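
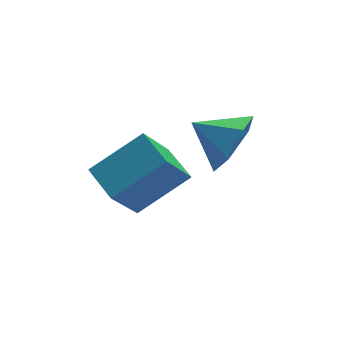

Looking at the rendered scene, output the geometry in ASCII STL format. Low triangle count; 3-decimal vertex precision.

solid 
facet normal -0.531 -0.297 0.793
outer loop
vertex -0.491 -2.472 -0.887
vertex -0.673 -1.307 -0.572
vertex -2.042 -2.437 -1.912
endloop
endfacet
facet normal 0.149 -0.954 -0.258
outer loop
vertex -1.107 -1.913 -3.308
vertex -0.491 -2.472 -0.887
vertex -2.042 -2.437 -1.912
endloop
endfacet
facet normal -0.531 -0.298 0.793
outer loop
vertex -2.042 -2.437 -1.912
vertex -0.673 -1.307 -0.572
vertex -2.224 -1.273 -1.597
endloop
endfacet
facet normal -0.834 0.019 -0.551
outer loop
vertex -2.224 -1.273 -1.597
vertex -1.107 -1.913 -3.308
vertex -2.042 -2.437 -1.912
endloop
endfacet
facet normal 0.834 -0.019 0.551
outer loop
vertex -0.491 -2.472 -0.887
vertex 0.262 -0.783 -1.968
vertex -0.673 -1.307 -0.572
endloop
endfacet
facet normal 0.150 -0.954 -0.258
outer loop
vertex 0.444 -1.947 -2.283
vertex -0.491 -2.472 -0.887
vertex -1.107 -1.913 -3.308
endloop
endfacet
facet normal 0.834 -0.019 0.551
outer loop
vertex 0.444 -1.947 -2.283
vertex 0.262 -0.783 -1.968
vertex -0.491 -2.472 -0.887
endloop
endfacet
facet normal -0.150 0.954 0.258
outer loop
vertex -0.673 -1.307 -0.572
vertex 0.262 -0.783 -1.968
vertex -2.224 -1.273 -1.597
endloop
endfacet
facet normal -0.834 0.019 -0.551
outer loop
vertex -1.289 -0.748 -2.993
vertex -1.107 -1.913 -3.308
vertex -2.224 -1.273 -1.597
endloop
endfacet
facet normal -0.149 0.954 0.259
outer loop
vertex -2.224 -1.273 -1.597
vertex 0.262 -0.783 -1.968
vertex -1.289 -0.748 -2.993
endloop
endfacet
facet normal 0.531 0.297 -0.793
outer loop
vertex -1.289 -0.748 -2.993
vertex 0.444 -1.947 -2.283
vertex -1.107 -1.913 -3.308
endloop
endfacet
facet normal 0.531 0.298 -0.793
outer loop
vertex 0.262 -0.783 -1.968
vertex 0.444 -1.947 -2.283
vertex -1.289 -0.748 -2.993
endloop
endfacet
facet normal 0.690 -0.548 -0.473
outer loop
vertex 2.219 -1.967 -0.289
vertex 1.502 -2.299 -0.95
vertex 2.038 -1.444 -1.158
endloop
endfacet
facet normal 0.192 0.858 0.476
outer loop
vertex 2.219 -1.967 -0.289
vertex 2.038 -1.444 -1.158
vertex 0.598 -1.581 -0.33
endloop
endfacet
facet normal 0.690 -0.548 -0.473
outer loop
vertex 2.038 -1.444 -1.158
vertex 1.502 -2.299 -0.95
vertex 1.321 -1.776 -1.819
endloop
endfacet
facet normal -0.224 0.946 -0.233
outer loop
vertex 2.038 -1.444 -1.158
vertex 1.321 -1.776 -1.819
vertex 0.598 -1.581 -0.33
endloop
endfacet
facet normal 0.690 -0.547 -0.473
outer loop
vertex 1.321 -1.776 -1.819
vertex 1.502 -2.299 -0.95
vertex 0.786 -2.631 -1.611
endloop
endfacet
facet normal -0.805 0.396 -0.443
outer loop
vertex 1.321 -1.776 -1.819
vertex 0.786 -2.631 -1.611
vertex 0.598 -1.581 -0.33
endloop
endfacet
facet normal 0.690 -0.548 -0.472
outer loop
vertex 0.786 -2.631 -1.611
vertex 1.502 -2.299 -0.95
vertex 0.966 -3.153 -0.742
endloop
endfacet
facet normal -0.969 -0.241 0.056
outer loop
vertex 0.786 -2.631 -1.611
vertex 0.966 -3.153 -0.742
vertex 0.598 -1.581 -0.33
endloop
endfacet
facet normal 0.690 -0.548 -0.473
outer loop
vertex 0.966 -3.153 -0.742
vertex 1.502 -2.299 -0.95
vertex 1.683 -2.821 -0.081
endloop
endfacet
facet normal -0.553 -0.330 0.765
outer loop
vertex 0.966 -3.153 -0.742
vertex 1.683 -2.821 -0.081
vertex 0.598 -1.581 -0.33
endloop
endfacet
facet normal 0.690 -0.548 -0.473
outer loop
vertex 1.683 -2.821 -0.081
vertex 1.502 -2.299 -0.95
vertex 2.219 -1.967 -0.289
endloop
endfacet
facet normal 0.028 0.220 0.975
outer loop
vertex 1.683 -2.821 -0.081
vertex 2.219 -1.967 -0.289
vertex 0.598 -1.581 -0.33
endloop
endfacet

endsolid


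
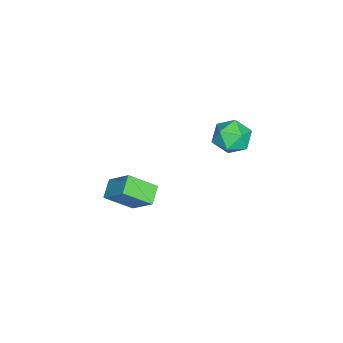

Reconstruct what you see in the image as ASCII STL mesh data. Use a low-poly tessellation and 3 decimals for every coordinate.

solid 
facet normal 0.225 0.078 0.971
outer loop
vertex 2.876 2.476 4.699
vertex 1.851 1.879 4.984
vertex 2.885 1.26 4.794
endloop
endfacet
facet normal 0.817 0.051 0.574
outer loop
vertex 2.876 2.476 4.699
vertex 2.885 1.26 4.794
vertex 3.489 1.805 3.885
endloop
endfacet
facet normal 0.797 0.593 0.111
outer loop
vertex 2.876 2.476 4.699
vertex 3.489 1.805 3.885
vertex 2.829 2.761 3.514
endloop
endfacet
facet normal 0.193 0.956 0.222
outer loop
vertex 2.876 2.476 4.699
vertex 2.829 2.761 3.514
vertex 1.817 2.807 4.193
endloop
endfacet
facet normal -0.161 0.637 0.754
outer loop
vertex 2.876 2.476 4.699
vertex 1.817 2.807 4.193
vertex 1.851 1.879 4.984
endloop
endfacet
facet normal 0.805 -0.557 0.201
outer loop
vertex 3.489 1.805 3.885
vertex 2.885 1.26 4.794
vertex 2.843 0.793 3.667
endloop
endfacet
facet normal -0.153 -0.515 0.844
outer loop
vertex 2.885 1.26 4.794
vertex 1.851 1.879 4.984
vertex 1.831 0.839 4.346
endloop
endfacet
facet normal -0.778 0.391 0.492
outer loop
vertex 1.851 1.879 4.984
vertex 1.817 2.807 4.193
vertex 1.171 1.795 3.975
endloop
endfacet
facet normal -0.206 0.907 -0.368
outer loop
vertex 1.817 2.807 4.193
vertex 2.829 2.761 3.514
vertex 1.775 2.34 3.066
endloop
endfacet
facet normal 0.773 0.321 -0.548
outer loop
vertex 2.829 2.761 3.514
vertex 3.489 1.805 3.885
vertex 2.809 1.721 2.876
endloop
endfacet
facet normal -0.193 -0.956 -0.222
outer loop
vertex 1.784 1.124 3.161
vertex 2.843 0.793 3.667
vertex 1.831 0.839 4.346
endloop
endfacet
facet normal -0.797 -0.593 -0.111
outer loop
vertex 1.784 1.124 3.161
vertex 1.831 0.839 4.346
vertex 1.171 1.795 3.975
endloop
endfacet
facet normal -0.817 -0.051 -0.574
outer loop
vertex 1.784 1.124 3.161
vertex 1.171 1.795 3.975
vertex 1.775 2.34 3.066
endloop
endfacet
facet normal -0.225 -0.078 -0.971
outer loop
vertex 1.784 1.124 3.161
vertex 1.775 2.34 3.066
vertex 2.809 1.721 2.876
endloop
endfacet
facet normal 0.161 -0.637 -0.754
outer loop
vertex 1.784 1.124 3.161
vertex 2.809 1.721 2.876
vertex 2.843 0.793 3.667
endloop
endfacet
facet normal 0.206 -0.907 0.368
outer loop
vertex 1.831 0.839 4.346
vertex 2.843 0.793 3.667
vertex 2.885 1.26 4.794
endloop
endfacet
facet normal -0.773 -0.321 0.548
outer loop
vertex 1.171 1.795 3.975
vertex 1.831 0.839 4.346
vertex 1.851 1.879 4.984
endloop
endfacet
facet normal -0.805 0.557 -0.201
outer loop
vertex 1.775 2.34 3.066
vertex 1.171 1.795 3.975
vertex 1.817 2.807 4.193
endloop
endfacet
facet normal 0.153 0.515 -0.844
outer loop
vertex 2.809 1.721 2.876
vertex 1.775 2.34 3.066
vertex 2.829 2.761 3.514
endloop
endfacet
facet normal 0.778 -0.391 -0.492
outer loop
vertex 2.843 0.793 3.667
vertex 2.809 1.721 2.876
vertex 3.489 1.805 3.885
endloop
endfacet
facet normal -0.909 0.012 0.417
outer loop
vertex 2.327 -4.103 -1.161
vertex 1.805 -2.525 -2.344
vertex 1.623 -5.459 -2.658
endloop
endfacet
facet normal 0.256 -0.773 0.580
outer loop
vertex 2.795 -5.475 -3.196
vertex 2.327 -4.103 -1.161
vertex 1.623 -5.459 -2.658
endloop
endfacet
facet normal -0.909 0.012 0.417
outer loop
vertex 1.623 -5.459 -2.658
vertex 1.805 -2.525 -2.344
vertex 1.1 -3.882 -3.842
endloop
endfacet
facet normal -0.330 -0.634 -0.699
outer loop
vertex 1.1 -3.882 -3.842
vertex 2.795 -5.475 -3.196
vertex 1.623 -5.459 -2.658
endloop
endfacet
facet normal 0.330 0.634 0.700
outer loop
vertex 2.327 -4.103 -1.161
vertex 2.977 -2.541 -2.882
vertex 1.805 -2.525 -2.344
endloop
endfacet
facet normal 0.256 -0.773 0.580
outer loop
vertex 3.5 -4.118 -1.698
vertex 2.327 -4.103 -1.161
vertex 2.795 -5.475 -3.196
endloop
endfacet
facet normal 0.328 0.634 0.700
outer loop
vertex 3.5 -4.118 -1.698
vertex 2.977 -2.541 -2.882
vertex 2.327 -4.103 -1.161
endloop
endfacet
facet normal -0.256 0.773 -0.580
outer loop
vertex 1.805 -2.525 -2.344
vertex 2.977 -2.541 -2.882
vertex 1.1 -3.882 -3.842
endloop
endfacet
facet normal -0.329 -0.634 -0.700
outer loop
vertex 2.273 -3.897 -4.379
vertex 2.795 -5.475 -3.196
vertex 1.1 -3.882 -3.842
endloop
endfacet
facet normal -0.256 0.773 -0.580
outer loop
vertex 1.1 -3.882 -3.842
vertex 2.977 -2.541 -2.882
vertex 2.273 -3.897 -4.379
endloop
endfacet
facet normal 0.909 -0.012 -0.417
outer loop
vertex 2.273 -3.897 -4.379
vertex 3.5 -4.118 -1.698
vertex 2.795 -5.475 -3.196
endloop
endfacet
facet normal 0.909 -0.012 -0.417
outer loop
vertex 2.977 -2.541 -2.882
vertex 3.5 -4.118 -1.698
vertex 2.273 -3.897 -4.379
endloop
endfacet

endsolid


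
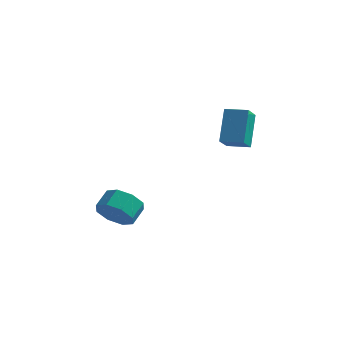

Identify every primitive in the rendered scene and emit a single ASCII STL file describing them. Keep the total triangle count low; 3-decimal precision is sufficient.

solid 
facet normal -0.059 -0.847 -0.529
outer loop
vertex -2.955 1.192 -2.915
vertex -3.815 0.881 -2.322
vertex -3.678 1.447 -3.243
endloop
endfacet
facet normal 0.495 0.436 -0.752
outer loop
vertex -2.955 1.192 -2.915
vertex -3.678 1.447 -3.243
vertex -2.885 2.19 -2.29
endloop
endfacet
facet normal 0.496 0.435 -0.752
outer loop
vertex -2.885 2.19 -2.29
vertex -3.678 1.447 -3.243
vertex -3.608 2.446 -2.619
endloop
endfacet
facet normal 0.059 0.846 0.530
outer loop
vertex -2.885 2.19 -2.29
vertex -3.608 2.446 -2.619
vertex -3.745 1.879 -1.698
endloop
endfacet
facet normal -0.059 -0.847 -0.529
outer loop
vertex -3.678 1.447 -3.243
vertex -3.815 0.881 -2.322
vertex -4.481 1.371 -3.032
endloop
endfacet
facet normal -0.262 0.524 -0.810
outer loop
vertex -3.678 1.447 -3.243
vertex -4.481 1.371 -3.032
vertex -3.608 2.446 -2.619
endloop
endfacet
facet normal -0.263 0.525 -0.810
outer loop
vertex -3.608 2.446 -2.619
vertex -4.481 1.371 -3.032
vertex -4.412 2.37 -2.407
endloop
endfacet
facet normal 0.060 0.846 0.530
outer loop
vertex -3.608 2.446 -2.619
vertex -4.412 2.37 -2.407
vertex -3.745 1.879 -1.698
endloop
endfacet
facet normal -0.058 -0.846 -0.530
outer loop
vertex -4.481 1.371 -3.032
vertex -3.815 0.881 -2.322
vertex -4.894 1.007 -2.405
endloop
endfacet
facet normal -0.867 0.306 -0.393
outer loop
vertex -4.481 1.371 -3.032
vertex -4.894 1.007 -2.405
vertex -4.412 2.37 -2.407
endloop
endfacet
facet normal -0.867 0.306 -0.393
outer loop
vertex -4.412 2.37 -2.407
vertex -4.894 1.007 -2.405
vertex -4.825 2.006 -1.78
endloop
endfacet
facet normal 0.059 0.846 0.530
outer loop
vertex -4.412 2.37 -2.407
vertex -4.825 2.006 -1.78
vertex -3.745 1.879 -1.698
endloop
endfacet
facet normal -0.058 -0.847 -0.529
outer loop
vertex -4.894 1.007 -2.405
vertex -3.815 0.881 -2.322
vertex -4.675 0.57 -1.73
endloop
endfacet
facet normal -0.963 -0.092 0.253
outer loop
vertex -4.894 1.007 -2.405
vertex -4.675 0.57 -1.73
vertex -4.825 2.006 -1.78
endloop
endfacet
facet normal -0.963 -0.092 0.254
outer loop
vertex -4.825 2.006 -1.78
vertex -4.675 0.57 -1.73
vertex -4.605 1.568 -1.105
endloop
endfacet
facet normal 0.059 0.846 0.530
outer loop
vertex -4.825 2.006 -1.78
vertex -4.605 1.568 -1.105
vertex -3.745 1.879 -1.698
endloop
endfacet
facet normal -0.059 -0.846 -0.530
outer loop
vertex -4.675 0.57 -1.73
vertex -3.815 0.881 -2.322
vertex -3.952 0.314 -1.401
endloop
endfacet
facet normal -0.496 -0.436 0.751
outer loop
vertex -4.675 0.57 -1.73
vertex -3.952 0.314 -1.401
vertex -4.605 1.568 -1.105
endloop
endfacet
facet normal -0.495 -0.435 0.752
outer loop
vertex -4.605 1.568 -1.105
vertex -3.952 0.314 -1.401
vertex -3.882 1.313 -0.777
endloop
endfacet
facet normal 0.059 0.847 0.529
outer loop
vertex -4.605 1.568 -1.105
vertex -3.882 1.313 -0.777
vertex -3.745 1.879 -1.698
endloop
endfacet
facet normal -0.060 -0.846 -0.530
outer loop
vertex -3.952 0.314 -1.401
vertex -3.815 0.881 -2.322
vertex -3.148 0.39 -1.613
endloop
endfacet
facet normal 0.263 -0.524 0.810
outer loop
vertex -3.952 0.314 -1.401
vertex -3.148 0.39 -1.613
vertex -3.882 1.313 -0.777
endloop
endfacet
facet normal 0.262 -0.525 0.810
outer loop
vertex -3.882 1.313 -0.777
vertex -3.148 0.39 -1.613
vertex -3.079 1.389 -0.988
endloop
endfacet
facet normal 0.059 0.847 0.529
outer loop
vertex -3.882 1.313 -0.777
vertex -3.079 1.389 -0.988
vertex -3.745 1.879 -1.698
endloop
endfacet
facet normal -0.059 -0.846 -0.530
outer loop
vertex -3.148 0.39 -1.613
vertex -3.815 0.881 -2.322
vertex -2.735 0.754 -2.24
endloop
endfacet
facet normal 0.867 -0.306 0.393
outer loop
vertex -3.148 0.39 -1.613
vertex -2.735 0.754 -2.24
vertex -3.079 1.389 -0.988
endloop
endfacet
facet normal 0.867 -0.306 0.393
outer loop
vertex -3.079 1.389 -0.988
vertex -2.735 0.754 -2.24
vertex -2.666 1.753 -1.615
endloop
endfacet
facet normal 0.058 0.846 0.530
outer loop
vertex -3.079 1.389 -0.988
vertex -2.666 1.753 -1.615
vertex -3.745 1.879 -1.698
endloop
endfacet
facet normal -0.059 -0.846 -0.530
outer loop
vertex -2.735 0.754 -2.24
vertex -3.815 0.881 -2.322
vertex -2.955 1.192 -2.915
endloop
endfacet
facet normal 0.963 0.092 -0.254
outer loop
vertex -2.735 0.754 -2.24
vertex -2.955 1.192 -2.915
vertex -2.666 1.753 -1.615
endloop
endfacet
facet normal 0.963 0.091 -0.253
outer loop
vertex -2.666 1.753 -1.615
vertex -2.955 1.192 -2.915
vertex -2.885 2.19 -2.29
endloop
endfacet
facet normal 0.058 0.847 0.529
outer loop
vertex -2.666 1.753 -1.615
vertex -2.885 2.19 -2.29
vertex -3.745 1.879 -1.698
endloop
endfacet
facet normal -0.985 -0.165 -0.058
outer loop
vertex 0.902 3.399 4.878
vertex 0.758 4.529 4.099
vertex 1.19 2.272 3.19
endloop
endfacet
facet normal 0.103 -0.819 0.564
outer loop
vertex 2.382 2.471 3.261
vertex 0.902 3.399 4.878
vertex 1.19 2.272 3.19
endloop
endfacet
facet normal -0.985 -0.165 -0.058
outer loop
vertex 1.19 2.272 3.19
vertex 0.758 4.529 4.099
vertex 1.047 3.402 2.411
endloop
endfacet
facet normal 0.141 -0.550 -0.823
outer loop
vertex 1.047 3.402 2.411
vertex 2.382 2.471 3.261
vertex 1.19 2.272 3.19
endloop
endfacet
facet normal -0.141 0.550 0.823
outer loop
vertex 0.902 3.399 4.878
vertex 1.95 4.728 4.17
vertex 0.758 4.529 4.099
endloop
endfacet
facet normal 0.103 -0.819 0.564
outer loop
vertex 2.093 3.598 4.949
vertex 0.902 3.399 4.878
vertex 2.382 2.471 3.261
endloop
endfacet
facet normal -0.141 0.550 0.823
outer loop
vertex 2.093 3.598 4.949
vertex 1.95 4.728 4.17
vertex 0.902 3.399 4.878
endloop
endfacet
facet normal -0.103 0.819 -0.564
outer loop
vertex 0.758 4.529 4.099
vertex 1.95 4.728 4.17
vertex 1.047 3.402 2.411
endloop
endfacet
facet normal 0.141 -0.550 -0.823
outer loop
vertex 2.238 3.601 2.482
vertex 2.382 2.471 3.261
vertex 1.047 3.402 2.411
endloop
endfacet
facet normal -0.103 0.819 -0.564
outer loop
vertex 1.047 3.402 2.411
vertex 1.95 4.728 4.17
vertex 2.238 3.601 2.482
endloop
endfacet
facet normal 0.985 0.165 0.058
outer loop
vertex 2.238 3.601 2.482
vertex 2.093 3.598 4.949
vertex 2.382 2.471 3.261
endloop
endfacet
facet normal 0.985 0.165 0.058
outer loop
vertex 1.95 4.728 4.17
vertex 2.093 3.598 4.949
vertex 2.238 3.601 2.482
endloop
endfacet

endsolid


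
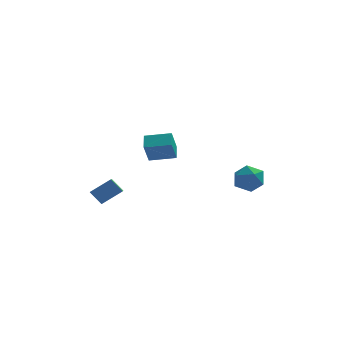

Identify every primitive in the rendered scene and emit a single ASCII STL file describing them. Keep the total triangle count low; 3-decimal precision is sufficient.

solid 
facet normal -0.981 0.103 -0.163
outer loop
vertex -1.284 3.214 0.16
vertex -1.267 4.127 0.638
vertex -1.015 3.847 -1.059
endloop
endfacet
facet normal -0.017 -0.886 -0.464
outer loop
vertex 0.447 3.693 -0.818
vertex -1.284 3.214 0.16
vertex -1.015 3.847 -1.059
endloop
endfacet
facet normal -0.981 0.103 -0.163
outer loop
vertex -1.015 3.847 -1.059
vertex -1.267 4.127 0.638
vertex -0.998 4.76 -0.582
endloop
endfacet
facet normal 0.191 0.452 -0.871
outer loop
vertex -0.998 4.76 -0.582
vertex 0.447 3.693 -0.818
vertex -1.015 3.847 -1.059
endloop
endfacet
facet normal -0.191 -0.452 0.871
outer loop
vertex -1.284 3.214 0.16
vertex 0.195 3.973 0.879
vertex -1.267 4.127 0.638
endloop
endfacet
facet normal -0.017 -0.886 -0.463
outer loop
vertex 0.178 3.06 0.402
vertex -1.284 3.214 0.16
vertex 0.447 3.693 -0.818
endloop
endfacet
facet normal -0.192 -0.452 0.871
outer loop
vertex 0.178 3.06 0.402
vertex 0.195 3.973 0.879
vertex -1.284 3.214 0.16
endloop
endfacet
facet normal 0.017 0.886 0.463
outer loop
vertex -1.267 4.127 0.638
vertex 0.195 3.973 0.879
vertex -0.998 4.76 -0.582
endloop
endfacet
facet normal 0.192 0.452 -0.871
outer loop
vertex 0.464 4.606 -0.34
vertex 0.447 3.693 -0.818
vertex -0.998 4.76 -0.582
endloop
endfacet
facet normal 0.017 0.886 0.464
outer loop
vertex -0.998 4.76 -0.582
vertex 0.195 3.973 0.879
vertex 0.464 4.606 -0.34
endloop
endfacet
facet normal 0.981 -0.103 0.163
outer loop
vertex 0.464 4.606 -0.34
vertex 0.178 3.06 0.402
vertex 0.447 3.693 -0.818
endloop
endfacet
facet normal 0.981 -0.103 0.163
outer loop
vertex 0.195 3.973 0.879
vertex 0.178 3.06 0.402
vertex 0.464 4.606 -0.34
endloop
endfacet
facet normal 0.374 0.533 0.759
outer loop
vertex 4.091 -1.425 0.356
vertex 3.822 -2.064 0.937
vertex 4.644 -2.109 0.564
endloop
endfacet
facet normal 0.743 0.650 0.160
outer loop
vertex 4.091 -1.425 0.356
vertex 4.644 -2.109 0.564
vertex 4.579 -1.824 -0.292
endloop
endfacet
facet normal 0.291 0.897 -0.333
outer loop
vertex 4.091 -1.425 0.356
vertex 4.579 -1.824 -0.292
vertex 3.716 -1.602 -0.448
endloop
endfacet
facet normal -0.358 0.933 -0.039
outer loop
vertex 4.091 -1.425 0.356
vertex 3.716 -1.602 -0.448
vertex 3.248 -1.75 0.312
endloop
endfacet
facet normal -0.306 0.708 0.637
outer loop
vertex 4.091 -1.425 0.356
vertex 3.248 -1.75 0.312
vertex 3.822 -2.064 0.937
endloop
endfacet
facet normal 0.997 0.023 -0.068
outer loop
vertex 4.579 -1.824 -0.292
vertex 4.644 -2.109 0.564
vertex 4.612 -2.71 -0.112
endloop
endfacet
facet normal 0.400 -0.166 0.901
outer loop
vertex 4.644 -2.109 0.564
vertex 3.822 -2.064 0.937
vertex 4.144 -2.858 0.648
endloop
endfacet
facet normal -0.702 0.117 0.703
outer loop
vertex 3.822 -2.064 0.937
vertex 3.248 -1.75 0.312
vertex 3.281 -2.636 0.492
endloop
endfacet
facet normal -0.785 0.481 -0.390
outer loop
vertex 3.248 -1.75 0.312
vertex 3.716 -1.602 -0.448
vertex 3.216 -2.351 -0.364
endloop
endfacet
facet normal 0.265 0.423 -0.866
outer loop
vertex 3.716 -1.602 -0.448
vertex 4.579 -1.824 -0.292
vertex 4.038 -2.396 -0.737
endloop
endfacet
facet normal 0.358 -0.933 0.039
outer loop
vertex 3.769 -3.035 -0.156
vertex 4.612 -2.71 -0.112
vertex 4.144 -2.858 0.648
endloop
endfacet
facet normal -0.291 -0.897 0.333
outer loop
vertex 3.769 -3.035 -0.156
vertex 4.144 -2.858 0.648
vertex 3.281 -2.636 0.492
endloop
endfacet
facet normal -0.743 -0.650 -0.160
outer loop
vertex 3.769 -3.035 -0.156
vertex 3.281 -2.636 0.492
vertex 3.216 -2.351 -0.364
endloop
endfacet
facet normal -0.374 -0.533 -0.759
outer loop
vertex 3.769 -3.035 -0.156
vertex 3.216 -2.351 -0.364
vertex 4.038 -2.396 -0.737
endloop
endfacet
facet normal 0.306 -0.708 -0.637
outer loop
vertex 3.769 -3.035 -0.156
vertex 4.038 -2.396 -0.737
vertex 4.612 -2.71 -0.112
endloop
endfacet
facet normal 0.785 -0.481 0.390
outer loop
vertex 4.144 -2.858 0.648
vertex 4.612 -2.71 -0.112
vertex 4.644 -2.109 0.564
endloop
endfacet
facet normal -0.265 -0.423 0.866
outer loop
vertex 3.281 -2.636 0.492
vertex 4.144 -2.858 0.648
vertex 3.822 -2.064 0.937
endloop
endfacet
facet normal -0.997 -0.023 0.068
outer loop
vertex 3.216 -2.351 -0.364
vertex 3.281 -2.636 0.492
vertex 3.248 -1.75 0.312
endloop
endfacet
facet normal -0.400 0.166 -0.901
outer loop
vertex 4.038 -2.396 -0.737
vertex 3.216 -2.351 -0.364
vertex 3.716 -1.602 -0.448
endloop
endfacet
facet normal 0.702 -0.117 -0.703
outer loop
vertex 4.612 -2.71 -0.112
vertex 4.038 -2.396 -0.737
vertex 4.579 -1.824 -0.292
endloop
endfacet
facet normal -0.792 -0.203 -0.577
outer loop
vertex -3.91 -3.515 -0.233
vertex -3.885 -2.565 -0.601
vertex -3.336 -3.797 -0.922
endloop
endfacet
facet normal -0.024 -0.932 0.362
outer loop
vertex -2.315 -3.535 -0.179
vertex -3.91 -3.515 -0.233
vertex -3.336 -3.797 -0.922
endloop
endfacet
facet normal -0.792 -0.203 -0.576
outer loop
vertex -3.336 -3.797 -0.922
vertex -3.885 -2.565 -0.601
vertex -3.312 -2.847 -1.29
endloop
endfacet
facet normal 0.610 -0.299 -0.733
outer loop
vertex -3.312 -2.847 -1.29
vertex -2.315 -3.535 -0.179
vertex -3.336 -3.797 -0.922
endloop
endfacet
facet normal -0.610 0.300 0.733
outer loop
vertex -3.91 -3.515 -0.233
vertex -2.864 -2.303 0.142
vertex -3.885 -2.565 -0.601
endloop
endfacet
facet normal -0.024 -0.932 0.362
outer loop
vertex -2.888 -3.253 0.51
vertex -3.91 -3.515 -0.233
vertex -2.315 -3.535 -0.179
endloop
endfacet
facet normal -0.610 0.300 0.734
outer loop
vertex -2.888 -3.253 0.51
vertex -2.864 -2.303 0.142
vertex -3.91 -3.515 -0.233
endloop
endfacet
facet normal 0.024 0.932 -0.362
outer loop
vertex -3.885 -2.565 -0.601
vertex -2.864 -2.303 0.142
vertex -3.312 -2.847 -1.29
endloop
endfacet
facet normal 0.610 -0.300 -0.733
outer loop
vertex -2.29 -2.585 -0.547
vertex -2.315 -3.535 -0.179
vertex -3.312 -2.847 -1.29
endloop
endfacet
facet normal 0.024 0.932 -0.362
outer loop
vertex -3.312 -2.847 -1.29
vertex -2.864 -2.303 0.142
vertex -2.29 -2.585 -0.547
endloop
endfacet
facet normal 0.792 0.202 0.576
outer loop
vertex -2.29 -2.585 -0.547
vertex -2.888 -3.253 0.51
vertex -2.315 -3.535 -0.179
endloop
endfacet
facet normal 0.792 0.203 0.576
outer loop
vertex -2.864 -2.303 0.142
vertex -2.888 -3.253 0.51
vertex -2.29 -2.585 -0.547
endloop
endfacet

endsolid


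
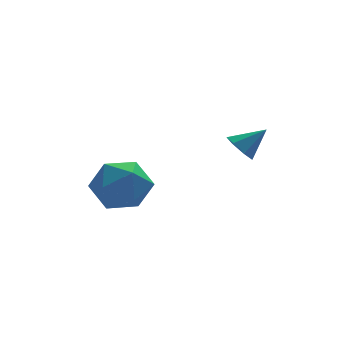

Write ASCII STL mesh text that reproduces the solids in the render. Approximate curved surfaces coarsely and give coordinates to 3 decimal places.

solid 
facet normal -0.760 0.014 -0.650
outer loop
vertex 2.508 -1.728 0.417
vertex 2.1 -1.782 0.893
vertex 2.332 -1.258 0.633
endloop
endfacet
facet normal 0.841 0.452 -0.297
outer loop
vertex 2.508 -1.728 0.417
vertex 2.332 -1.258 0.633
vertex 2.98 -1.798 1.647
endloop
endfacet
facet normal -0.758 0.012 -0.652
outer loop
vertex 2.332 -1.258 0.633
vertex 2.1 -1.782 0.893
vertex 1.98 -1.183 1.044
endloop
endfacet
facet normal 0.423 0.884 0.201
outer loop
vertex 2.332 -1.258 0.633
vertex 1.98 -1.183 1.044
vertex 2.98 -1.798 1.647
endloop
endfacet
facet normal -0.759 0.012 -0.651
outer loop
vertex 1.98 -1.183 1.044
vertex 2.1 -1.782 0.893
vertex 1.718 -1.559 1.342
endloop
endfacet
facet normal -0.062 0.646 0.761
outer loop
vertex 1.98 -1.183 1.044
vertex 1.718 -1.559 1.342
vertex 2.98 -1.798 1.647
endloop
endfacet
facet normal -0.758 0.013 -0.652
outer loop
vertex 1.718 -1.559 1.342
vertex 2.1 -1.782 0.893
vertex 1.744 -2.104 1.301
endloop
endfacet
facet normal -0.249 -0.084 0.965
outer loop
vertex 1.718 -1.559 1.342
vertex 1.744 -2.104 1.301
vertex 2.98 -1.798 1.647
endloop
endfacet
facet normal -0.759 0.014 -0.651
outer loop
vertex 1.744 -2.104 1.301
vertex 2.1 -1.782 0.893
vertex 2.037 -2.406 0.953
endloop
endfacet
facet normal 0.003 -0.754 0.657
outer loop
vertex 1.744 -2.104 1.301
vertex 2.037 -2.406 0.953
vertex 2.98 -1.798 1.647
endloop
endfacet
facet normal -0.760 0.014 -0.650
outer loop
vertex 2.037 -2.406 0.953
vertex 2.1 -1.782 0.893
vertex 2.377 -2.239 0.559
endloop
endfacet
facet normal 0.504 -0.861 0.070
outer loop
vertex 2.037 -2.406 0.953
vertex 2.377 -2.239 0.559
vertex 2.98 -1.798 1.647
endloop
endfacet
facet normal -0.760 0.014 -0.650
outer loop
vertex 2.377 -2.239 0.559
vertex 2.1 -1.782 0.893
vertex 2.508 -1.728 0.417
endloop
endfacet
facet normal 0.877 -0.324 -0.355
outer loop
vertex 2.377 -2.239 0.559
vertex 2.508 -1.728 0.417
vertex 2.98 -1.798 1.647
endloop
endfacet
facet normal -0.657 0.631 0.413
outer loop
vertex -2.468 0.164 -1.168
vertex -1.949 0.04 -0.154
vertex -1.61 0.865 -0.874
endloop
endfacet
facet normal -0.550 0.789 -0.274
outer loop
vertex -2.468 0.164 -1.168
vertex -1.61 0.865 -0.874
vertex -1.672 0.451 -1.941
endloop
endfacet
facet normal -0.719 0.213 -0.662
outer loop
vertex -2.468 0.164 -1.168
vertex -1.672 0.451 -1.941
vertex -2.048 -0.63 -1.88
endloop
endfacet
facet normal -0.930 -0.300 -0.214
outer loop
vertex -2.468 0.164 -1.168
vertex -2.048 -0.63 -1.88
vertex -2.22 -0.884 -0.776
endloop
endfacet
facet normal -0.891 -0.042 0.451
outer loop
vertex -2.468 0.164 -1.168
vertex -2.22 -0.884 -0.776
vertex -1.949 0.04 -0.154
endloop
endfacet
facet normal 0.146 0.919 -0.365
outer loop
vertex -1.672 0.451 -1.941
vertex -1.61 0.865 -0.874
vertex -0.66 0.504 -1.404
endloop
endfacet
facet normal -0.027 0.664 0.748
outer loop
vertex -1.61 0.865 -0.874
vertex -1.949 0.04 -0.154
vertex -0.832 0.25 -0.3
endloop
endfacet
facet normal -0.407 -0.425 0.809
outer loop
vertex -1.949 0.04 -0.154
vertex -2.22 -0.884 -0.776
vertex -1.208 -0.831 -0.239
endloop
endfacet
facet normal -0.469 -0.842 -0.267
outer loop
vertex -2.22 -0.884 -0.776
vertex -2.048 -0.63 -1.88
vertex -1.27 -1.245 -1.306
endloop
endfacet
facet normal -0.127 -0.012 -0.992
outer loop
vertex -2.048 -0.63 -1.88
vertex -1.672 0.451 -1.941
vertex -0.931 -0.42 -2.026
endloop
endfacet
facet normal 0.930 0.300 0.214
outer loop
vertex -0.412 -0.544 -1.012
vertex -0.66 0.504 -1.404
vertex -0.832 0.25 -0.3
endloop
endfacet
facet normal 0.719 -0.213 0.662
outer loop
vertex -0.412 -0.544 -1.012
vertex -0.832 0.25 -0.3
vertex -1.208 -0.831 -0.239
endloop
endfacet
facet normal 0.550 -0.789 0.274
outer loop
vertex -0.412 -0.544 -1.012
vertex -1.208 -0.831 -0.239
vertex -1.27 -1.245 -1.306
endloop
endfacet
facet normal 0.657 -0.631 -0.413
outer loop
vertex -0.412 -0.544 -1.012
vertex -1.27 -1.245 -1.306
vertex -0.931 -0.42 -2.026
endloop
endfacet
facet normal 0.891 0.042 -0.451
outer loop
vertex -0.412 -0.544 -1.012
vertex -0.931 -0.42 -2.026
vertex -0.66 0.504 -1.404
endloop
endfacet
facet normal 0.469 0.842 0.267
outer loop
vertex -0.832 0.25 -0.3
vertex -0.66 0.504 -1.404
vertex -1.61 0.865 -0.874
endloop
endfacet
facet normal 0.127 0.012 0.992
outer loop
vertex -1.208 -0.831 -0.239
vertex -0.832 0.25 -0.3
vertex -1.949 0.04 -0.154
endloop
endfacet
facet normal -0.146 -0.919 0.365
outer loop
vertex -1.27 -1.245 -1.306
vertex -1.208 -0.831 -0.239
vertex -2.22 -0.884 -0.776
endloop
endfacet
facet normal 0.027 -0.664 -0.748
outer loop
vertex -0.931 -0.42 -2.026
vertex -1.27 -1.245 -1.306
vertex -2.048 -0.63 -1.88
endloop
endfacet
facet normal 0.407 0.425 -0.809
outer loop
vertex -0.66 0.504 -1.404
vertex -0.931 -0.42 -2.026
vertex -1.672 0.451 -1.941
endloop
endfacet

endsolid


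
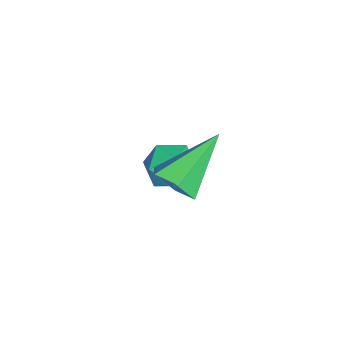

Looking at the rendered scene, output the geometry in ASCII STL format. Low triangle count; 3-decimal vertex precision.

solid 
facet normal -0.117 0.888 -0.445
outer loop
vertex 0.334 -0.896 -2.824
vertex -0.366 -0.846 -2.54
vertex 0.221 -0.573 -2.149
endloop
endfacet
facet normal 0.567 0.776 -0.277
outer loop
vertex 0.334 -0.896 -2.824
vertex 0.221 -0.573 -2.149
vertex 0.809 -1.039 -2.252
endloop
endfacet
facet normal 0.778 0.177 -0.602
outer loop
vertex 0.334 -0.896 -2.824
vertex 0.809 -1.039 -2.252
vertex 0.584 -1.601 -2.708
endloop
endfacet
facet normal 0.224 -0.081 -0.971
outer loop
vertex 0.334 -0.896 -2.824
vertex 0.584 -1.601 -2.708
vertex -0.142 -1.482 -2.885
endloop
endfacet
facet normal -0.329 0.358 -0.874
outer loop
vertex 0.334 -0.896 -2.824
vertex -0.142 -1.482 -2.885
vertex -0.366 -0.846 -2.54
endloop
endfacet
facet normal 0.606 0.670 0.428
outer loop
vertex 0.809 -1.039 -2.252
vertex 0.221 -0.573 -2.149
vertex 0.402 -1.078 -1.615
endloop
endfacet
facet normal -0.500 0.851 0.157
outer loop
vertex 0.221 -0.573 -2.149
vertex -0.366 -0.846 -2.54
vertex -0.324 -0.959 -1.792
endloop
endfacet
facet normal -0.843 -0.005 -0.539
outer loop
vertex -0.366 -0.846 -2.54
vertex -0.142 -1.482 -2.885
vertex -0.549 -1.521 -2.248
endloop
endfacet
facet normal 0.052 -0.717 -0.695
outer loop
vertex -0.142 -1.482 -2.885
vertex 0.584 -1.601 -2.708
vertex 0.039 -1.987 -2.351
endloop
endfacet
facet normal 0.949 -0.300 -0.099
outer loop
vertex 0.584 -1.601 -2.708
vertex 0.809 -1.039 -2.252
vertex 0.626 -1.714 -1.96
endloop
endfacet
facet normal -0.224 0.081 0.971
outer loop
vertex -0.074 -1.664 -1.676
vertex 0.402 -1.078 -1.615
vertex -0.324 -0.959 -1.792
endloop
endfacet
facet normal -0.778 -0.177 0.602
outer loop
vertex -0.074 -1.664 -1.676
vertex -0.324 -0.959 -1.792
vertex -0.549 -1.521 -2.248
endloop
endfacet
facet normal -0.567 -0.776 0.277
outer loop
vertex -0.074 -1.664 -1.676
vertex -0.549 -1.521 -2.248
vertex 0.039 -1.987 -2.351
endloop
endfacet
facet normal 0.117 -0.888 0.445
outer loop
vertex -0.074 -1.664 -1.676
vertex 0.039 -1.987 -2.351
vertex 0.626 -1.714 -1.96
endloop
endfacet
facet normal 0.329 -0.358 0.874
outer loop
vertex -0.074 -1.664 -1.676
vertex 0.626 -1.714 -1.96
vertex 0.402 -1.078 -1.615
endloop
endfacet
facet normal -0.052 0.717 0.695
outer loop
vertex -0.324 -0.959 -1.792
vertex 0.402 -1.078 -1.615
vertex 0.221 -0.573 -2.149
endloop
endfacet
facet normal -0.949 0.300 0.099
outer loop
vertex -0.549 -1.521 -2.248
vertex -0.324 -0.959 -1.792
vertex -0.366 -0.846 -2.54
endloop
endfacet
facet normal -0.606 -0.670 -0.428
outer loop
vertex 0.039 -1.987 -2.351
vertex -0.549 -1.521 -2.248
vertex -0.142 -1.482 -2.885
endloop
endfacet
facet normal 0.500 -0.851 -0.157
outer loop
vertex 0.626 -1.714 -1.96
vertex 0.039 -1.987 -2.351
vertex 0.584 -1.601 -2.708
endloop
endfacet
facet normal 0.843 0.005 0.539
outer loop
vertex 0.402 -1.078 -1.615
vertex 0.626 -1.714 -1.96
vertex 0.809 -1.039 -2.252
endloop
endfacet
facet normal 0.552 -0.508 -0.661
outer loop
vertex 3.251 -0.551 0.348
vertex 2.702 -0.675 -0.015
vertex 3.065 -0.125 -0.135
endloop
endfacet
facet normal 0.568 0.714 0.411
outer loop
vertex 3.251 -0.551 0.348
vertex 3.065 -0.125 -0.135
vertex 1.758 0.195 1.115
endloop
endfacet
facet normal 0.551 -0.508 -0.662
outer loop
vertex 3.065 -0.125 -0.135
vertex 2.702 -0.675 -0.015
vertex 2.516 -0.248 -0.498
endloop
endfacet
facet normal -0.031 0.960 -0.278
outer loop
vertex 3.065 -0.125 -0.135
vertex 2.516 -0.248 -0.498
vertex 1.758 0.195 1.115
endloop
endfacet
facet normal 0.551 -0.508 -0.662
outer loop
vertex 2.516 -0.248 -0.498
vertex 2.702 -0.675 -0.015
vertex 2.152 -0.798 -0.379
endloop
endfacet
facet normal -0.777 0.411 -0.478
outer loop
vertex 2.516 -0.248 -0.498
vertex 2.152 -0.798 -0.379
vertex 1.758 0.195 1.115
endloop
endfacet
facet normal 0.551 -0.508 -0.662
outer loop
vertex 2.152 -0.798 -0.379
vertex 2.702 -0.675 -0.015
vertex 2.338 -1.225 0.104
endloop
endfacet
facet normal -0.922 -0.386 0.014
outer loop
vertex 2.152 -0.798 -0.379
vertex 2.338 -1.225 0.104
vertex 1.758 0.195 1.115
endloop
endfacet
facet normal 0.552 -0.508 -0.661
outer loop
vertex 2.338 -1.225 0.104
vertex 2.702 -0.675 -0.015
vertex 2.887 -1.101 0.467
endloop
endfacet
facet normal -0.322 -0.633 0.704
outer loop
vertex 2.338 -1.225 0.104
vertex 2.887 -1.101 0.467
vertex 1.758 0.195 1.115
endloop
endfacet
facet normal 0.552 -0.508 -0.661
outer loop
vertex 2.887 -1.101 0.467
vertex 2.702 -0.675 -0.015
vertex 3.251 -0.551 0.348
endloop
endfacet
facet normal 0.422 -0.084 0.903
outer loop
vertex 2.887 -1.101 0.467
vertex 3.251 -0.551 0.348
vertex 1.758 0.195 1.115
endloop
endfacet

endsolid


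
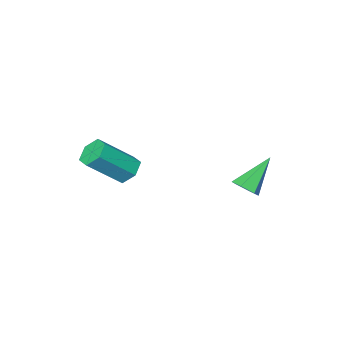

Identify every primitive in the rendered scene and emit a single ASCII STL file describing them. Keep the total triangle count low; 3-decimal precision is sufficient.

solid 
facet normal -0.710 0.240 -0.662
outer loop
vertex 2.637 -2.799 -1.008
vertex 2.282 -2.361 -0.469
vertex 2.823 -2.045 -0.934
endloop
endfacet
facet normal 0.663 -0.091 -0.743
outer loop
vertex 2.637 -2.799 -1.008
vertex 2.823 -2.045 -0.934
vertex 4.113 -3.298 0.371
endloop
endfacet
facet normal 0.663 -0.092 -0.743
outer loop
vertex 4.113 -3.298 0.371
vertex 2.823 -2.045 -0.934
vertex 4.299 -2.544 0.444
endloop
endfacet
facet normal 0.709 -0.239 0.663
outer loop
vertex 4.113 -3.298 0.371
vertex 4.299 -2.544 0.444
vertex 3.758 -2.859 0.909
endloop
endfacet
facet normal -0.709 0.239 -0.663
outer loop
vertex 2.823 -2.045 -0.934
vertex 2.282 -2.361 -0.469
vertex 2.468 -1.607 -0.396
endloop
endfacet
facet normal 0.538 0.792 -0.290
outer loop
vertex 2.823 -2.045 -0.934
vertex 2.468 -1.607 -0.396
vertex 4.299 -2.544 0.444
endloop
endfacet
facet normal 0.538 0.791 -0.290
outer loop
vertex 4.299 -2.544 0.444
vertex 2.468 -1.607 -0.396
vertex 3.944 -2.105 0.983
endloop
endfacet
facet normal 0.709 -0.240 0.663
outer loop
vertex 4.299 -2.544 0.444
vertex 3.944 -2.105 0.983
vertex 3.758 -2.859 0.909
endloop
endfacet
facet normal -0.709 0.239 -0.663
outer loop
vertex 2.468 -1.607 -0.396
vertex 2.282 -2.361 -0.469
vertex 1.927 -1.922 0.069
endloop
endfacet
facet normal -0.125 0.883 0.453
outer loop
vertex 2.468 -1.607 -0.396
vertex 1.927 -1.922 0.069
vertex 3.944 -2.105 0.983
endloop
endfacet
facet normal -0.125 0.882 0.454
outer loop
vertex 3.944 -2.105 0.983
vertex 1.927 -1.922 0.069
vertex 3.403 -2.421 1.448
endloop
endfacet
facet normal 0.710 -0.240 0.662
outer loop
vertex 3.944 -2.105 0.983
vertex 3.403 -2.421 1.448
vertex 3.758 -2.859 0.909
endloop
endfacet
facet normal -0.709 0.239 -0.663
outer loop
vertex 1.927 -1.922 0.069
vertex 2.282 -2.361 -0.469
vertex 1.741 -2.676 -0.004
endloop
endfacet
facet normal -0.663 0.092 0.743
outer loop
vertex 1.927 -1.922 0.069
vertex 1.741 -2.676 -0.004
vertex 3.403 -2.421 1.448
endloop
endfacet
facet normal -0.663 0.091 0.743
outer loop
vertex 3.403 -2.421 1.448
vertex 1.741 -2.676 -0.004
vertex 3.217 -3.175 1.374
endloop
endfacet
facet normal 0.710 -0.240 0.662
outer loop
vertex 3.403 -2.421 1.448
vertex 3.217 -3.175 1.374
vertex 3.758 -2.859 0.909
endloop
endfacet
facet normal -0.709 0.240 -0.663
outer loop
vertex 1.741 -2.676 -0.004
vertex 2.282 -2.361 -0.469
vertex 2.096 -3.115 -0.543
endloop
endfacet
facet normal -0.538 -0.791 0.290
outer loop
vertex 1.741 -2.676 -0.004
vertex 2.096 -3.115 -0.543
vertex 3.217 -3.175 1.374
endloop
endfacet
facet normal -0.538 -0.792 0.290
outer loop
vertex 3.217 -3.175 1.374
vertex 2.096 -3.115 -0.543
vertex 3.572 -3.613 0.836
endloop
endfacet
facet normal 0.709 -0.239 0.663
outer loop
vertex 3.217 -3.175 1.374
vertex 3.572 -3.613 0.836
vertex 3.758 -2.859 0.909
endloop
endfacet
facet normal -0.710 0.240 -0.662
outer loop
vertex 2.096 -3.115 -0.543
vertex 2.282 -2.361 -0.469
vertex 2.637 -2.799 -1.008
endloop
endfacet
facet normal 0.126 -0.882 -0.453
outer loop
vertex 2.096 -3.115 -0.543
vertex 2.637 -2.799 -1.008
vertex 3.572 -3.613 0.836
endloop
endfacet
facet normal 0.125 -0.883 -0.453
outer loop
vertex 3.572 -3.613 0.836
vertex 2.637 -2.799 -1.008
vertex 4.113 -3.298 0.371
endloop
endfacet
facet normal 0.709 -0.239 0.663
outer loop
vertex 3.572 -3.613 0.836
vertex 4.113 -3.298 0.371
vertex 3.758 -2.859 0.909
endloop
endfacet
facet normal 0.688 -0.016 -0.725
outer loop
vertex -0.981 0.521 -1.084
vertex -1.362 0.945 -1.455
vertex -0.9 1.194 -1.022
endloop
endfacet
facet normal 0.489 -0.138 0.861
outer loop
vertex -0.981 0.521 -1.084
vertex -0.9 1.194 -1.022
vertex -2.718 0.975 -0.025
endloop
endfacet
facet normal 0.688 -0.014 -0.726
outer loop
vertex -0.9 1.194 -1.022
vertex -1.362 0.945 -1.455
vertex -1.282 1.618 -1.392
endloop
endfacet
facet normal 0.244 0.753 0.611
outer loop
vertex -0.9 1.194 -1.022
vertex -1.282 1.618 -1.392
vertex -2.718 0.975 -0.025
endloop
endfacet
facet normal 0.688 -0.014 -0.726
outer loop
vertex -1.282 1.618 -1.392
vertex -1.362 0.945 -1.455
vertex -1.744 1.369 -1.825
endloop
endfacet
facet normal -0.442 0.896 -0.043
outer loop
vertex -1.282 1.618 -1.392
vertex -1.744 1.369 -1.825
vertex -2.718 0.975 -0.025
endloop
endfacet
facet normal 0.688 -0.014 -0.726
outer loop
vertex -1.744 1.369 -1.825
vertex -1.362 0.945 -1.455
vertex -1.824 0.697 -1.888
endloop
endfacet
facet normal -0.883 0.147 -0.446
outer loop
vertex -1.744 1.369 -1.825
vertex -1.824 0.697 -1.888
vertex -2.718 0.975 -0.025
endloop
endfacet
facet normal 0.688 -0.016 -0.725
outer loop
vertex -1.824 0.697 -1.888
vertex -1.362 0.945 -1.455
vertex -1.443 0.273 -1.517
endloop
endfacet
facet normal -0.638 -0.745 -0.195
outer loop
vertex -1.824 0.697 -1.888
vertex -1.443 0.273 -1.517
vertex -2.718 0.975 -0.025
endloop
endfacet
facet normal 0.688 -0.016 -0.725
outer loop
vertex -1.443 0.273 -1.517
vertex -1.362 0.945 -1.455
vertex -0.981 0.521 -1.084
endloop
endfacet
facet normal 0.047 -0.888 0.458
outer loop
vertex -1.443 0.273 -1.517
vertex -0.981 0.521 -1.084
vertex -2.718 0.975 -0.025
endloop
endfacet

endsolid


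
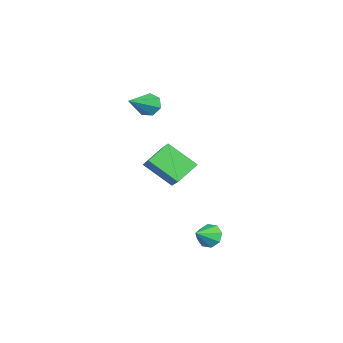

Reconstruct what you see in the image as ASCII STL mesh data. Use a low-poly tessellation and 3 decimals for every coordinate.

solid 
facet normal -0.707 0.480 -0.519
outer loop
vertex 1.91 2.961 -3.676
vertex 1.713 3.25 -3.14
vertex 2.14 3.386 -3.596
endloop
endfacet
facet normal 0.809 -0.349 -0.472
outer loop
vertex 1.91 2.961 -3.676
vertex 2.14 3.386 -3.596
vertex 2.447 2.75 -2.6
endloop
endfacet
facet normal -0.707 0.480 -0.519
outer loop
vertex 2.14 3.386 -3.596
vertex 1.713 3.25 -3.14
vertex 2.12 3.731 -3.25
endloop
endfacet
facet normal 0.963 0.216 -0.159
outer loop
vertex 2.14 3.386 -3.596
vertex 2.12 3.731 -3.25
vertex 2.447 2.75 -2.6
endloop
endfacet
facet normal -0.707 0.479 -0.520
outer loop
vertex 2.12 3.731 -3.25
vertex 1.713 3.25 -3.14
vertex 1.861 3.795 -2.839
endloop
endfacet
facet normal 0.759 0.516 0.398
outer loop
vertex 2.12 3.731 -3.25
vertex 1.861 3.795 -2.839
vertex 2.447 2.75 -2.6
endloop
endfacet
facet normal -0.707 0.479 -0.520
outer loop
vertex 1.861 3.795 -2.839
vertex 1.713 3.25 -3.14
vertex 1.515 3.539 -2.604
endloop
endfacet
facet normal 0.314 0.376 0.872
outer loop
vertex 1.861 3.795 -2.839
vertex 1.515 3.539 -2.604
vertex 2.447 2.75 -2.6
endloop
endfacet
facet normal -0.706 0.480 -0.520
outer loop
vertex 1.515 3.539 -2.604
vertex 1.713 3.25 -3.14
vertex 1.285 3.114 -2.684
endloop
endfacet
facet normal -0.111 -0.126 0.986
outer loop
vertex 1.515 3.539 -2.604
vertex 1.285 3.114 -2.684
vertex 2.447 2.75 -2.6
endloop
endfacet
facet normal -0.706 0.481 -0.519
outer loop
vertex 1.285 3.114 -2.684
vertex 1.713 3.25 -3.14
vertex 1.305 2.769 -3.031
endloop
endfacet
facet normal -0.265 -0.691 0.672
outer loop
vertex 1.285 3.114 -2.684
vertex 1.305 2.769 -3.031
vertex 2.447 2.75 -2.6
endloop
endfacet
facet normal -0.706 0.481 -0.520
outer loop
vertex 1.305 2.769 -3.031
vertex 1.713 3.25 -3.14
vertex 1.564 2.705 -3.442
endloop
endfacet
facet normal -0.060 -0.991 0.116
outer loop
vertex 1.305 2.769 -3.031
vertex 1.564 2.705 -3.442
vertex 2.447 2.75 -2.6
endloop
endfacet
facet normal -0.707 0.481 -0.519
outer loop
vertex 1.564 2.705 -3.442
vertex 1.713 3.25 -3.14
vertex 1.91 2.961 -3.676
endloop
endfacet
facet normal 0.386 -0.850 -0.359
outer loop
vertex 1.564 2.705 -3.442
vertex 1.91 2.961 -3.676
vertex 2.447 2.75 -2.6
endloop
endfacet
facet normal -0.805 0.364 -0.468
outer loop
vertex -4.227 -0.548 1.025
vertex -4.425 -0.263 1.587
vertex -4.038 -0.015 1.114
endloop
endfacet
facet normal 0.715 -0.139 -0.685
outer loop
vertex -4.227 -0.548 1.025
vertex -4.038 -0.015 1.114
vertex -2.935 -0.937 2.453
endloop
endfacet
facet normal -0.805 0.366 -0.467
outer loop
vertex -4.038 -0.015 1.114
vertex -4.425 -0.263 1.587
vertex -4.139 0.331 1.559
endloop
endfacet
facet normal 0.785 0.563 -0.259
outer loop
vertex -4.038 -0.015 1.114
vertex -4.139 0.331 1.559
vertex -2.935 -0.937 2.453
endloop
endfacet
facet normal -0.805 0.365 -0.468
outer loop
vertex -4.139 0.331 1.559
vertex -4.425 -0.263 1.587
vertex -4.456 0.23 2.025
endloop
endfacet
facet normal 0.450 0.759 0.471
outer loop
vertex -4.139 0.331 1.559
vertex -4.456 0.23 2.025
vertex -2.935 -0.937 2.453
endloop
endfacet
facet normal -0.805 0.365 -0.467
outer loop
vertex -4.456 0.23 2.025
vertex -4.425 -0.263 1.587
vertex -4.749 -0.243 2.161
endloop
endfacet
facet normal -0.039 0.299 0.954
outer loop
vertex -4.456 0.23 2.025
vertex -4.749 -0.243 2.161
vertex -2.935 -0.937 2.453
endloop
endfacet
facet normal -0.805 0.364 -0.467
outer loop
vertex -4.749 -0.243 2.161
vertex -4.425 -0.263 1.587
vertex -4.798 -0.731 1.865
endloop
endfacet
facet normal -0.313 -0.469 0.826
outer loop
vertex -4.749 -0.243 2.161
vertex -4.798 -0.731 1.865
vertex -2.935 -0.937 2.453
endloop
endfacet
facet normal -0.805 0.364 -0.467
outer loop
vertex -4.798 -0.731 1.865
vertex -4.425 -0.263 1.587
vertex -4.566 -0.866 1.36
endloop
endfacet
facet normal -0.165 -0.969 0.183
outer loop
vertex -4.798 -0.731 1.865
vertex -4.566 -0.866 1.36
vertex -2.935 -0.937 2.453
endloop
endfacet
facet normal -0.805 0.365 -0.468
outer loop
vertex -4.566 -0.866 1.36
vertex -4.425 -0.263 1.587
vertex -4.227 -0.548 1.025
endloop
endfacet
facet normal 0.291 -0.823 -0.487
outer loop
vertex -4.566 -0.866 1.36
vertex -4.227 -0.548 1.025
vertex -2.935 -0.937 2.453
endloop
endfacet
facet normal -0.605 0.575 0.550
outer loop
vertex -3.462 0.75 -0.338
vertex -3.153 2.113 -1.424
vertex -4.767 0.287 -1.29
endloop
endfacet
facet normal -0.175 -0.770 0.614
outer loop
vertex -3.967 -0.473 -2.016
vertex -3.462 0.75 -0.338
vertex -4.767 0.287 -1.29
endloop
endfacet
facet normal -0.606 0.576 0.550
outer loop
vertex -4.767 0.287 -1.29
vertex -3.153 2.113 -1.424
vertex -4.457 1.65 -2.376
endloop
endfacet
facet normal -0.776 -0.275 -0.567
outer loop
vertex -4.457 1.65 -2.376
vertex -3.967 -0.473 -2.016
vertex -4.767 0.287 -1.29
endloop
endfacet
facet normal 0.776 0.276 0.567
outer loop
vertex -3.462 0.75 -0.338
vertex -2.353 1.353 -2.15
vertex -3.153 2.113 -1.424
endloop
endfacet
facet normal -0.175 -0.770 0.614
outer loop
vertex -2.663 -0.01 -1.064
vertex -3.462 0.75 -0.338
vertex -3.967 -0.473 -2.016
endloop
endfacet
facet normal 0.777 0.275 0.567
outer loop
vertex -2.663 -0.01 -1.064
vertex -2.353 1.353 -2.15
vertex -3.462 0.75 -0.338
endloop
endfacet
facet normal 0.175 0.770 -0.614
outer loop
vertex -3.153 2.113 -1.424
vertex -2.353 1.353 -2.15
vertex -4.457 1.65 -2.376
endloop
endfacet
facet normal -0.777 -0.275 -0.567
outer loop
vertex -3.658 0.89 -3.102
vertex -3.967 -0.473 -2.016
vertex -4.457 1.65 -2.376
endloop
endfacet
facet normal 0.175 0.770 -0.614
outer loop
vertex -4.457 1.65 -2.376
vertex -2.353 1.353 -2.15
vertex -3.658 0.89 -3.102
endloop
endfacet
facet normal 0.606 -0.575 -0.550
outer loop
vertex -3.658 0.89 -3.102
vertex -2.663 -0.01 -1.064
vertex -3.967 -0.473 -2.016
endloop
endfacet
facet normal 0.605 -0.576 -0.550
outer loop
vertex -2.353 1.353 -2.15
vertex -2.663 -0.01 -1.064
vertex -3.658 0.89 -3.102
endloop
endfacet

endsolid


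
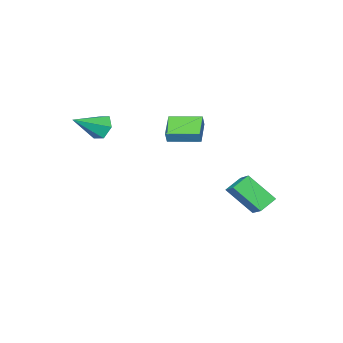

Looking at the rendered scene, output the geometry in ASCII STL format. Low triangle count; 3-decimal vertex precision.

solid 
facet normal -0.684 0.725 0.076
outer loop
vertex -2.592 -2.117 1.807
vertex -1.546 -1.07 1.228
vertex -2.847 -2.279 1.055
endloop
endfacet
facet normal -0.658 -0.659 0.365
outer loop
vertex -1.554 -3.65 0.912
vertex -2.592 -2.117 1.807
vertex -2.847 -2.279 1.055
endloop
endfacet
facet normal -0.684 0.725 0.076
outer loop
vertex -2.847 -2.279 1.055
vertex -1.546 -1.07 1.228
vertex -1.8 -1.231 0.476
endloop
endfacet
facet normal -0.314 -0.199 -0.928
outer loop
vertex -1.8 -1.231 0.476
vertex -1.554 -3.65 0.912
vertex -2.847 -2.279 1.055
endloop
endfacet
facet normal 0.314 0.199 0.928
outer loop
vertex -2.592 -2.117 1.807
vertex -0.253 -2.441 1.085
vertex -1.546 -1.07 1.228
endloop
endfacet
facet normal -0.659 -0.658 0.364
outer loop
vertex -1.3 -3.489 1.664
vertex -2.592 -2.117 1.807
vertex -1.554 -3.65 0.912
endloop
endfacet
facet normal 0.314 0.199 0.928
outer loop
vertex -1.3 -3.489 1.664
vertex -0.253 -2.441 1.085
vertex -2.592 -2.117 1.807
endloop
endfacet
facet normal 0.659 0.659 -0.364
outer loop
vertex -1.546 -1.07 1.228
vertex -0.253 -2.441 1.085
vertex -1.8 -1.231 0.476
endloop
endfacet
facet normal -0.314 -0.199 -0.928
outer loop
vertex -0.508 -2.603 0.333
vertex -1.554 -3.65 0.912
vertex -1.8 -1.231 0.476
endloop
endfacet
facet normal 0.658 0.658 -0.365
outer loop
vertex -1.8 -1.231 0.476
vertex -0.253 -2.441 1.085
vertex -0.508 -2.603 0.333
endloop
endfacet
facet normal 0.684 -0.725 -0.076
outer loop
vertex -0.508 -2.603 0.333
vertex -1.3 -3.489 1.664
vertex -1.554 -3.65 0.912
endloop
endfacet
facet normal 0.684 -0.725 -0.076
outer loop
vertex -0.253 -2.441 1.085
vertex -1.3 -3.489 1.664
vertex -0.508 -2.603 0.333
endloop
endfacet
facet normal -0.877 0.015 0.480
outer loop
vertex -2.937 1.403 -1.398
vertex -3.704 2.813 -2.844
vertex -3.499 0.085 -2.385
endloop
endfacet
facet normal 0.355 -0.653 0.669
outer loop
vertex -2.456 0.067 -2.956
vertex -2.937 1.403 -1.398
vertex -3.499 0.085 -2.385
endloop
endfacet
facet normal -0.877 0.015 0.481
outer loop
vertex -3.499 0.085 -2.385
vertex -3.704 2.813 -2.844
vertex -4.267 1.494 -3.83
endloop
endfacet
facet normal -0.323 -0.758 -0.567
outer loop
vertex -4.267 1.494 -3.83
vertex -2.456 0.067 -2.956
vertex -3.499 0.085 -2.385
endloop
endfacet
facet normal 0.324 0.757 0.567
outer loop
vertex -2.937 1.403 -1.398
vertex -2.661 2.795 -3.415
vertex -3.704 2.813 -2.844
endloop
endfacet
facet normal 0.356 -0.652 0.669
outer loop
vertex -1.893 1.386 -1.97
vertex -2.937 1.403 -1.398
vertex -2.456 0.067 -2.956
endloop
endfacet
facet normal 0.323 0.758 0.567
outer loop
vertex -1.893 1.386 -1.97
vertex -2.661 2.795 -3.415
vertex -2.937 1.403 -1.398
endloop
endfacet
facet normal -0.355 0.652 -0.670
outer loop
vertex -3.704 2.813 -2.844
vertex -2.661 2.795 -3.415
vertex -4.267 1.494 -3.83
endloop
endfacet
facet normal -0.323 -0.758 -0.567
outer loop
vertex -3.223 1.477 -4.402
vertex -2.456 0.067 -2.956
vertex -4.267 1.494 -3.83
endloop
endfacet
facet normal -0.356 0.653 -0.669
outer loop
vertex -4.267 1.494 -3.83
vertex -2.661 2.795 -3.415
vertex -3.223 1.477 -4.402
endloop
endfacet
facet normal 0.877 -0.015 -0.480
outer loop
vertex -3.223 1.477 -4.402
vertex -1.893 1.386 -1.97
vertex -2.456 0.067 -2.956
endloop
endfacet
facet normal 0.877 -0.014 -0.480
outer loop
vertex -2.661 2.795 -3.415
vertex -1.893 1.386 -1.97
vertex -3.223 1.477 -4.402
endloop
endfacet
facet normal -0.851 0.133 -0.508
outer loop
vertex 3.455 -3.858 1.368
vertex 3.024 -3.727 2.124
vertex 3.384 -3.046 1.699
endloop
endfacet
facet normal 0.790 0.290 -0.541
outer loop
vertex 3.455 -3.858 1.368
vertex 3.384 -3.046 1.699
vertex 4.716 -3.993 3.136
endloop
endfacet
facet normal -0.851 0.133 -0.508
outer loop
vertex 3.384 -3.046 1.699
vertex 3.024 -3.727 2.124
vertex 2.953 -2.915 2.455
endloop
endfacet
facet normal 0.482 0.867 0.125
outer loop
vertex 3.384 -3.046 1.699
vertex 2.953 -2.915 2.455
vertex 4.716 -3.993 3.136
endloop
endfacet
facet normal -0.850 0.133 -0.509
outer loop
vertex 2.953 -2.915 2.455
vertex 3.024 -3.727 2.124
vertex 2.592 -3.596 2.88
endloop
endfacet
facet normal -0.003 0.531 0.848
outer loop
vertex 2.953 -2.915 2.455
vertex 2.592 -3.596 2.88
vertex 4.716 -3.993 3.136
endloop
endfacet
facet normal -0.850 0.133 -0.509
outer loop
vertex 2.592 -3.596 2.88
vertex 3.024 -3.727 2.124
vertex 2.663 -4.408 2.549
endloop
endfacet
facet normal -0.181 -0.385 0.905
outer loop
vertex 2.592 -3.596 2.88
vertex 2.663 -4.408 2.549
vertex 4.716 -3.993 3.136
endloop
endfacet
facet normal -0.851 0.134 -0.508
outer loop
vertex 2.663 -4.408 2.549
vertex 3.024 -3.727 2.124
vertex 3.094 -4.54 1.793
endloop
endfacet
facet normal 0.126 -0.963 0.240
outer loop
vertex 2.663 -4.408 2.549
vertex 3.094 -4.54 1.793
vertex 4.716 -3.993 3.136
endloop
endfacet
facet normal -0.851 0.134 -0.508
outer loop
vertex 3.094 -4.54 1.793
vertex 3.024 -3.727 2.124
vertex 3.455 -3.858 1.368
endloop
endfacet
facet normal 0.612 -0.626 -0.484
outer loop
vertex 3.094 -4.54 1.793
vertex 3.455 -3.858 1.368
vertex 4.716 -3.993 3.136
endloop
endfacet

endsolid


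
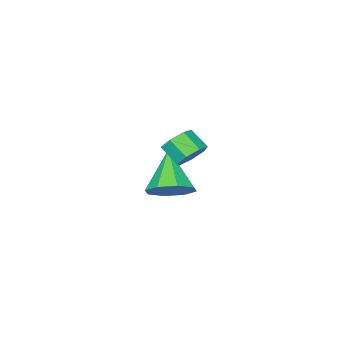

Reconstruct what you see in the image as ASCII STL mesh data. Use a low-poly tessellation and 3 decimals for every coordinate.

solid 
facet normal 0.429 0.545 -0.720
outer loop
vertex 0.83 -1.206 -3.836
vertex -0.038 -1.35 -4.462
vertex 0.261 -0.616 -3.729
endloop
endfacet
facet normal 0.355 0.176 0.918
outer loop
vertex 0.83 -1.206 -3.836
vertex 0.261 -0.616 -3.729
vertex -0.982 -2.55 -2.878
endloop
endfacet
facet normal 0.428 0.545 -0.721
outer loop
vertex 0.261 -0.616 -3.729
vertex -0.038 -1.35 -4.462
vertex -0.483 -0.457 -4.051
endloop
endfacet
facet normal -0.244 0.518 0.820
outer loop
vertex 0.261 -0.616 -3.729
vertex -0.483 -0.457 -4.051
vertex -0.982 -2.55 -2.878
endloop
endfacet
facet normal 0.430 0.545 -0.720
outer loop
vertex -0.483 -0.457 -4.051
vertex -0.038 -1.35 -4.462
vertex -0.966 -0.821 -4.615
endloop
endfacet
facet normal -0.805 0.424 0.415
outer loop
vertex -0.483 -0.457 -4.051
vertex -0.966 -0.821 -4.615
vertex -0.982 -2.55 -2.878
endloop
endfacet
facet normal 0.429 0.545 -0.720
outer loop
vertex -0.966 -0.821 -4.615
vertex -0.038 -1.35 -4.462
vertex -0.905 -1.495 -5.089
endloop
endfacet
facet normal -0.997 -0.049 -0.058
outer loop
vertex -0.966 -0.821 -4.615
vertex -0.905 -1.495 -5.089
vertex -0.982 -2.55 -2.878
endloop
endfacet
facet normal 0.430 0.545 -0.720
outer loop
vertex -0.905 -1.495 -5.089
vertex -0.038 -1.35 -4.462
vertex -0.336 -2.085 -5.196
endloop
endfacet
facet normal -0.710 -0.626 -0.323
outer loop
vertex -0.905 -1.495 -5.089
vertex -0.336 -2.085 -5.196
vertex -0.982 -2.55 -2.878
endloop
endfacet
facet normal 0.429 0.545 -0.720
outer loop
vertex -0.336 -2.085 -5.196
vertex -0.038 -1.35 -4.462
vertex 0.408 -2.244 -4.873
endloop
endfacet
facet normal -0.109 -0.968 -0.225
outer loop
vertex -0.336 -2.085 -5.196
vertex 0.408 -2.244 -4.873
vertex -0.982 -2.55 -2.878
endloop
endfacet
facet normal 0.429 0.545 -0.720
outer loop
vertex 0.408 -2.244 -4.873
vertex -0.038 -1.35 -4.462
vertex 0.891 -1.88 -4.31
endloop
endfacet
facet normal 0.450 -0.875 0.179
outer loop
vertex 0.408 -2.244 -4.873
vertex 0.891 -1.88 -4.31
vertex -0.982 -2.55 -2.878
endloop
endfacet
facet normal 0.429 0.545 -0.720
outer loop
vertex 0.891 -1.88 -4.31
vertex -0.038 -1.35 -4.462
vertex 0.83 -1.206 -3.836
endloop
endfacet
facet normal 0.643 -0.401 0.653
outer loop
vertex 0.891 -1.88 -4.31
vertex 0.83 -1.206 -3.836
vertex -0.982 -2.55 -2.878
endloop
endfacet
facet normal -0.096 0.784 -0.613
outer loop
vertex 3.05 2.944 0.452
vertex 2.461 2.636 0.15
vertex 2.496 3.088 0.723
endloop
endfacet
facet normal 0.475 0.578 0.664
outer loop
vertex 3.05 2.944 0.452
vertex 2.496 3.088 0.723
vertex 3.148 2.152 1.071
endloop
endfacet
facet normal 0.474 0.577 0.665
outer loop
vertex 3.148 2.152 1.071
vertex 2.496 3.088 0.723
vertex 2.593 2.296 1.342
endloop
endfacet
facet normal 0.096 -0.784 0.614
outer loop
vertex 3.148 2.152 1.071
vertex 2.593 2.296 1.342
vertex 2.559 1.844 0.77
endloop
endfacet
facet normal -0.096 0.784 -0.613
outer loop
vertex 2.496 3.088 0.723
vertex 2.461 2.636 0.15
vertex 1.916 2.891 0.562
endloop
endfacet
facet normal -0.390 0.537 0.748
outer loop
vertex 2.496 3.088 0.723
vertex 1.916 2.891 0.562
vertex 2.593 2.296 1.342
endloop
endfacet
facet normal -0.389 0.538 0.748
outer loop
vertex 2.593 2.296 1.342
vertex 1.916 2.891 0.562
vertex 2.013 2.099 1.182
endloop
endfacet
facet normal 0.097 -0.784 0.614
outer loop
vertex 2.593 2.296 1.342
vertex 2.013 2.099 1.182
vertex 2.559 1.844 0.77
endloop
endfacet
facet normal -0.097 0.784 -0.614
outer loop
vertex 1.916 2.891 0.562
vertex 2.461 2.636 0.15
vertex 1.746 2.502 0.092
endloop
endfacet
facet normal -0.958 0.093 0.269
outer loop
vertex 1.916 2.891 0.562
vertex 1.746 2.502 0.092
vertex 2.013 2.099 1.182
endloop
endfacet
facet normal -0.959 0.093 0.269
outer loop
vertex 2.013 2.099 1.182
vertex 1.746 2.502 0.092
vertex 1.843 1.711 0.711
endloop
endfacet
facet normal 0.095 -0.785 0.612
outer loop
vertex 2.013 2.099 1.182
vertex 1.843 1.711 0.711
vertex 2.559 1.844 0.77
endloop
endfacet
facet normal -0.097 0.784 -0.613
outer loop
vertex 1.746 2.502 0.092
vertex 2.461 2.636 0.15
vertex 2.115 2.214 -0.335
endloop
endfacet
facet normal -0.807 -0.422 -0.413
outer loop
vertex 1.746 2.502 0.092
vertex 2.115 2.214 -0.335
vertex 1.843 1.711 0.711
endloop
endfacet
facet normal -0.807 -0.422 -0.413
outer loop
vertex 1.843 1.711 0.711
vertex 2.115 2.214 -0.335
vertex 2.212 1.422 0.285
endloop
endfacet
facet normal 0.095 -0.784 0.614
outer loop
vertex 1.843 1.711 0.711
vertex 2.212 1.422 0.285
vertex 2.559 1.844 0.77
endloop
endfacet
facet normal -0.097 0.784 -0.613
outer loop
vertex 2.115 2.214 -0.335
vertex 2.461 2.636 0.15
vertex 2.745 2.244 -0.396
endloop
endfacet
facet normal -0.046 -0.619 -0.784
outer loop
vertex 2.115 2.214 -0.335
vertex 2.745 2.244 -0.396
vertex 2.212 1.422 0.285
endloop
endfacet
facet normal -0.048 -0.619 -0.784
outer loop
vertex 2.212 1.422 0.285
vertex 2.745 2.244 -0.396
vertex 2.842 1.452 0.223
endloop
endfacet
facet normal 0.098 -0.784 0.613
outer loop
vertex 2.212 1.422 0.285
vertex 2.842 1.452 0.223
vertex 2.559 1.844 0.77
endloop
endfacet
facet normal -0.095 0.784 -0.613
outer loop
vertex 2.745 2.244 -0.396
vertex 2.461 2.636 0.15
vertex 3.161 2.568 -0.046
endloop
endfacet
facet normal 0.748 -0.350 -0.565
outer loop
vertex 2.745 2.244 -0.396
vertex 3.161 2.568 -0.046
vertex 2.842 1.452 0.223
endloop
endfacet
facet normal 0.748 -0.350 -0.564
outer loop
vertex 2.842 1.452 0.223
vertex 3.161 2.568 -0.046
vertex 3.258 1.776 0.574
endloop
endfacet
facet normal 0.095 -0.785 0.612
outer loop
vertex 2.842 1.452 0.223
vertex 3.258 1.776 0.574
vertex 2.559 1.844 0.77
endloop
endfacet
facet normal -0.096 0.784 -0.613
outer loop
vertex 3.161 2.568 -0.046
vertex 2.461 2.636 0.15
vertex 3.05 2.944 0.452
endloop
endfacet
facet normal 0.980 0.183 0.080
outer loop
vertex 3.161 2.568 -0.046
vertex 3.05 2.944 0.452
vertex 3.258 1.776 0.574
endloop
endfacet
facet normal 0.980 0.183 0.079
outer loop
vertex 3.258 1.776 0.574
vertex 3.05 2.944 0.452
vertex 3.148 2.152 1.071
endloop
endfacet
facet normal 0.096 -0.783 0.614
outer loop
vertex 3.258 1.776 0.574
vertex 3.148 2.152 1.071
vertex 2.559 1.844 0.77
endloop
endfacet

endsolid


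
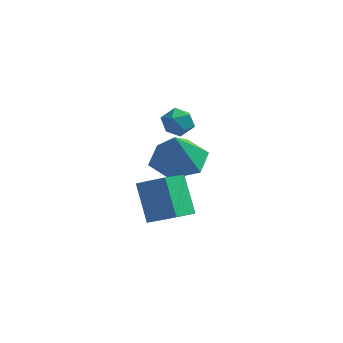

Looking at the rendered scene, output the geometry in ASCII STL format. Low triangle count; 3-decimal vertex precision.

solid 
facet normal 0.035 0.278 -0.960
outer loop
vertex -1.266 1.467 -2.85
vertex -2.215 1.046 -3.007
vertex -2.129 2.05 -2.713
endloop
endfacet
facet normal 0.459 0.508 0.728
outer loop
vertex -1.266 1.467 -2.85
vertex -2.129 2.05 -2.713
vertex -2.265 0.654 -1.653
endloop
endfacet
facet normal 0.035 0.278 -0.960
outer loop
vertex -2.129 2.05 -2.713
vertex -2.215 1.046 -3.007
vertex -3.078 1.629 -2.87
endloop
endfacet
facet normal -0.378 0.583 0.719
outer loop
vertex -2.129 2.05 -2.713
vertex -3.078 1.629 -2.87
vertex -2.265 0.654 -1.653
endloop
endfacet
facet normal 0.035 0.278 -0.960
outer loop
vertex -3.078 1.629 -2.87
vertex -2.215 1.046 -3.007
vertex -3.164 0.624 -3.164
endloop
endfacet
facet normal -0.856 -0.076 0.511
outer loop
vertex -3.078 1.629 -2.87
vertex -3.164 0.624 -3.164
vertex -2.265 0.654 -1.653
endloop
endfacet
facet normal 0.035 0.278 -0.960
outer loop
vertex -3.164 0.624 -3.164
vertex -2.215 1.046 -3.007
vertex -2.301 0.042 -3.301
endloop
endfacet
facet normal -0.497 -0.810 0.312
outer loop
vertex -3.164 0.624 -3.164
vertex -2.301 0.042 -3.301
vertex -2.265 0.654 -1.653
endloop
endfacet
facet normal 0.035 0.278 -0.960
outer loop
vertex -2.301 0.042 -3.301
vertex -2.215 1.046 -3.007
vertex -1.353 0.463 -3.144
endloop
endfacet
facet normal 0.340 -0.884 0.321
outer loop
vertex -2.301 0.042 -3.301
vertex -1.353 0.463 -3.144
vertex -2.265 0.654 -1.653
endloop
endfacet
facet normal 0.035 0.278 -0.960
outer loop
vertex -1.353 0.463 -3.144
vertex -2.215 1.046 -3.007
vertex -1.266 1.467 -2.85
endloop
endfacet
facet normal 0.818 -0.226 0.529
outer loop
vertex -1.353 0.463 -3.144
vertex -1.266 1.467 -2.85
vertex -2.265 0.654 -1.653
endloop
endfacet
facet normal -0.351 0.549 0.758
outer loop
vertex -3.14 -1.258 -2.719
vertex -2.154 -1.375 -2.178
vertex -2.72 -0.238 -3.263
endloop
endfacet
facet normal -0.872 0.104 -0.478
outer loop
vertex -2.166 -1.105 -4.462
vertex -3.14 -1.258 -2.719
vertex -2.72 -0.238 -3.263
endloop
endfacet
facet normal -0.351 0.549 0.758
outer loop
vertex -2.72 -0.238 -3.263
vertex -2.154 -1.375 -2.178
vertex -1.735 -0.354 -2.723
endloop
endfacet
facet normal 0.340 0.830 -0.443
outer loop
vertex -1.735 -0.354 -2.723
vertex -2.166 -1.105 -4.462
vertex -2.72 -0.238 -3.263
endloop
endfacet
facet normal -0.341 -0.830 0.442
outer loop
vertex -3.14 -1.258 -2.719
vertex -1.6 -2.242 -3.377
vertex -2.154 -1.375 -2.178
endloop
endfacet
facet normal -0.872 0.103 -0.478
outer loop
vertex -2.585 -2.126 -3.917
vertex -3.14 -1.258 -2.719
vertex -2.166 -1.105 -4.462
endloop
endfacet
facet normal -0.341 -0.829 0.443
outer loop
vertex -2.585 -2.126 -3.917
vertex -1.6 -2.242 -3.377
vertex -3.14 -1.258 -2.719
endloop
endfacet
facet normal 0.872 -0.103 0.478
outer loop
vertex -2.154 -1.375 -2.178
vertex -1.6 -2.242 -3.377
vertex -1.735 -0.354 -2.723
endloop
endfacet
facet normal 0.341 0.829 -0.443
outer loop
vertex -1.18 -1.222 -3.921
vertex -2.166 -1.105 -4.462
vertex -1.735 -0.354 -2.723
endloop
endfacet
facet normal 0.872 -0.104 0.479
outer loop
vertex -1.735 -0.354 -2.723
vertex -1.6 -2.242 -3.377
vertex -1.18 -1.222 -3.921
endloop
endfacet
facet normal 0.351 -0.549 -0.759
outer loop
vertex -1.18 -1.222 -3.921
vertex -2.585 -2.126 -3.917
vertex -2.166 -1.105 -4.462
endloop
endfacet
facet normal 0.351 -0.549 -0.758
outer loop
vertex -1.6 -2.242 -3.377
vertex -2.585 -2.126 -3.917
vertex -1.18 -1.222 -3.921
endloop
endfacet
facet normal -0.126 0.868 0.481
outer loop
vertex -2.955 3.342 -2.425
vertex -2.766 3.061 -1.868
vertex -2.325 3.341 -2.258
endloop
endfacet
facet normal 0.055 0.978 -0.202
outer loop
vertex -2.955 3.342 -2.425
vertex -2.325 3.341 -2.258
vertex -2.498 3.223 -2.875
endloop
endfacet
facet normal -0.432 0.660 -0.614
outer loop
vertex -2.955 3.342 -2.425
vertex -2.498 3.223 -2.875
vertex -3.047 2.871 -2.867
endloop
endfacet
facet normal -0.917 0.354 -0.186
outer loop
vertex -2.955 3.342 -2.425
vertex -3.047 2.871 -2.867
vertex -3.212 2.771 -2.244
endloop
endfacet
facet normal -0.726 0.482 0.490
outer loop
vertex -2.955 3.342 -2.425
vertex -3.212 2.771 -2.244
vertex -2.766 3.061 -1.868
endloop
endfacet
facet normal 0.684 0.657 -0.317
outer loop
vertex -2.498 3.223 -2.875
vertex -2.325 3.341 -2.258
vertex -2.028 2.869 -2.596
endloop
endfacet
facet normal 0.389 0.481 0.786
outer loop
vertex -2.325 3.341 -2.258
vertex -2.766 3.061 -1.868
vertex -2.193 2.769 -1.973
endloop
endfacet
facet normal -0.582 -0.142 0.800
outer loop
vertex -2.766 3.061 -1.868
vertex -3.212 2.771 -2.244
vertex -2.742 2.417 -1.965
endloop
endfacet
facet normal -0.890 -0.351 -0.292
outer loop
vertex -3.212 2.771 -2.244
vertex -3.047 2.871 -2.867
vertex -2.915 2.299 -2.582
endloop
endfacet
facet normal -0.107 0.144 -0.984
outer loop
vertex -3.047 2.871 -2.867
vertex -2.498 3.223 -2.875
vertex -2.474 2.579 -2.972
endloop
endfacet
facet normal 0.917 -0.354 0.186
outer loop
vertex -2.285 2.298 -2.415
vertex -2.028 2.869 -2.596
vertex -2.193 2.769 -1.973
endloop
endfacet
facet normal 0.432 -0.660 0.614
outer loop
vertex -2.285 2.298 -2.415
vertex -2.193 2.769 -1.973
vertex -2.742 2.417 -1.965
endloop
endfacet
facet normal -0.055 -0.978 0.202
outer loop
vertex -2.285 2.298 -2.415
vertex -2.742 2.417 -1.965
vertex -2.915 2.299 -2.582
endloop
endfacet
facet normal 0.126 -0.868 -0.481
outer loop
vertex -2.285 2.298 -2.415
vertex -2.915 2.299 -2.582
vertex -2.474 2.579 -2.972
endloop
endfacet
facet normal 0.726 -0.482 -0.490
outer loop
vertex -2.285 2.298 -2.415
vertex -2.474 2.579 -2.972
vertex -2.028 2.869 -2.596
endloop
endfacet
facet normal 0.890 0.351 0.292
outer loop
vertex -2.193 2.769 -1.973
vertex -2.028 2.869 -2.596
vertex -2.325 3.341 -2.258
endloop
endfacet
facet normal 0.107 -0.144 0.984
outer loop
vertex -2.742 2.417 -1.965
vertex -2.193 2.769 -1.973
vertex -2.766 3.061 -1.868
endloop
endfacet
facet normal -0.684 -0.657 0.317
outer loop
vertex -2.915 2.299 -2.582
vertex -2.742 2.417 -1.965
vertex -3.212 2.771 -2.244
endloop
endfacet
facet normal -0.389 -0.481 -0.786
outer loop
vertex -2.474 2.579 -2.972
vertex -2.915 2.299 -2.582
vertex -3.047 2.871 -2.867
endloop
endfacet
facet normal 0.582 0.142 -0.800
outer loop
vertex -2.028 2.869 -2.596
vertex -2.474 2.579 -2.972
vertex -2.498 3.223 -2.875
endloop
endfacet

endsolid


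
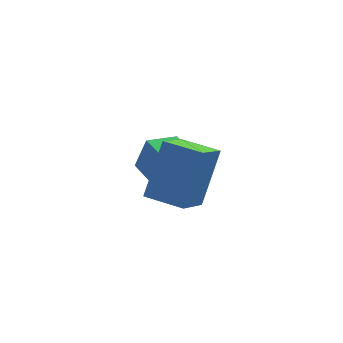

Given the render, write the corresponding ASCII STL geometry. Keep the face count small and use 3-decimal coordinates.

solid 
facet normal -0.386 -0.537 -0.750
outer loop
vertex 1.817 -0.963 3.747
vertex 0.883 -0.309 3.759
vertex 2.483 0.008 2.709
endloop
endfacet
facet normal 0.820 -0.573 -0.010
outer loop
vertex 3.157 0.949 4.021
vertex 1.817 -0.963 3.747
vertex 2.483 0.008 2.709
endloop
endfacet
facet normal -0.385 -0.538 -0.750
outer loop
vertex 2.483 0.008 2.709
vertex 0.883 -0.309 3.759
vertex 1.549 0.662 2.72
endloop
endfacet
facet normal 0.425 0.618 -0.661
outer loop
vertex 1.549 0.662 2.72
vertex 3.157 0.949 4.021
vertex 2.483 0.008 2.709
endloop
endfacet
facet normal -0.424 -0.618 0.661
outer loop
vertex 1.817 -0.963 3.747
vertex 1.557 0.632 5.071
vertex 0.883 -0.309 3.759
endloop
endfacet
facet normal 0.820 -0.573 -0.010
outer loop
vertex 2.491 -0.022 5.06
vertex 1.817 -0.963 3.747
vertex 3.157 0.949 4.021
endloop
endfacet
facet normal -0.425 -0.618 0.661
outer loop
vertex 2.491 -0.022 5.06
vertex 1.557 0.632 5.071
vertex 1.817 -0.963 3.747
endloop
endfacet
facet normal -0.820 0.573 0.010
outer loop
vertex 0.883 -0.309 3.759
vertex 1.557 0.632 5.071
vertex 1.549 0.662 2.72
endloop
endfacet
facet normal 0.425 0.618 -0.661
outer loop
vertex 2.223 1.603 4.033
vertex 3.157 0.949 4.021
vertex 1.549 0.662 2.72
endloop
endfacet
facet normal -0.820 0.573 0.010
outer loop
vertex 1.549 0.662 2.72
vertex 1.557 0.632 5.071
vertex 2.223 1.603 4.033
endloop
endfacet
facet normal 0.386 0.537 0.750
outer loop
vertex 2.223 1.603 4.033
vertex 2.491 -0.022 5.06
vertex 3.157 0.949 4.021
endloop
endfacet
facet normal 0.385 0.538 0.750
outer loop
vertex 1.557 0.632 5.071
vertex 2.491 -0.022 5.06
vertex 2.223 1.603 4.033
endloop
endfacet
facet normal 0.169 0.577 -0.799
outer loop
vertex 2.866 2.796 1.856
vertex 2.008 2.874 1.731
vertex 2.429 3.447 2.234
endloop
endfacet
facet normal 0.667 0.015 0.745
outer loop
vertex 2.866 2.796 1.856
vertex 2.429 3.447 2.234
vertex 1.772 2.066 2.849
endloop
endfacet
facet normal 0.169 0.577 -0.799
outer loop
vertex 2.429 3.447 2.234
vertex 2.008 2.874 1.731
vertex 1.571 3.525 2.109
endloop
endfacet
facet normal -0.090 0.441 0.893
outer loop
vertex 2.429 3.447 2.234
vertex 1.571 3.525 2.109
vertex 1.772 2.066 2.849
endloop
endfacet
facet normal 0.170 0.578 -0.799
outer loop
vertex 1.571 3.525 2.109
vertex 2.008 2.874 1.731
vertex 1.151 2.953 1.606
endloop
endfacet
facet normal -0.837 0.152 0.526
outer loop
vertex 1.571 3.525 2.109
vertex 1.151 2.953 1.606
vertex 1.772 2.066 2.849
endloop
endfacet
facet normal 0.170 0.578 -0.799
outer loop
vertex 1.151 2.953 1.606
vertex 2.008 2.874 1.731
vertex 1.588 2.302 1.228
endloop
endfacet
facet normal -0.827 -0.562 0.012
outer loop
vertex 1.151 2.953 1.606
vertex 1.588 2.302 1.228
vertex 1.772 2.066 2.849
endloop
endfacet
facet normal 0.169 0.578 -0.798
outer loop
vertex 1.588 2.302 1.228
vertex 2.008 2.874 1.731
vertex 2.445 2.224 1.353
endloop
endfacet
facet normal -0.070 -0.988 -0.136
outer loop
vertex 1.588 2.302 1.228
vertex 2.445 2.224 1.353
vertex 1.772 2.066 2.849
endloop
endfacet
facet normal 0.169 0.578 -0.798
outer loop
vertex 2.445 2.224 1.353
vertex 2.008 2.874 1.731
vertex 2.866 2.796 1.856
endloop
endfacet
facet normal 0.676 -0.700 0.230
outer loop
vertex 2.445 2.224 1.353
vertex 2.866 2.796 1.856
vertex 1.772 2.066 2.849
endloop
endfacet

endsolid


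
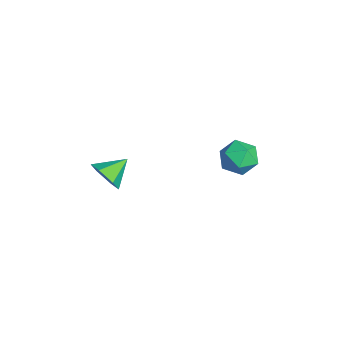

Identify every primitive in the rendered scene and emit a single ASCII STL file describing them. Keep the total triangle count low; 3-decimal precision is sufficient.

solid 
facet normal -0.767 0.454 0.453
outer loop
vertex -0.496 3.393 1.731
vertex -0.048 3.066 2.817
vertex 0.284 4.127 2.316
endloop
endfacet
facet normal -0.609 0.777 -0.163
outer loop
vertex -0.496 3.393 1.731
vertex 0.284 4.127 2.316
vertex 0.39 3.958 1.113
endloop
endfacet
facet normal -0.666 0.294 -0.685
outer loop
vertex -0.496 3.393 1.731
vertex 0.39 3.958 1.113
vertex 0.125 2.793 0.87
endloop
endfacet
facet normal -0.860 -0.327 -0.392
outer loop
vertex -0.496 3.393 1.731
vertex 0.125 2.793 0.87
vertex -0.146 2.241 1.924
endloop
endfacet
facet normal -0.922 -0.228 0.312
outer loop
vertex -0.496 3.393 1.731
vertex -0.146 2.241 1.924
vertex -0.048 3.066 2.817
endloop
endfacet
facet normal 0.073 0.989 -0.132
outer loop
vertex 0.39 3.958 1.113
vertex 0.284 4.127 2.316
vertex 1.386 3.979 1.816
endloop
endfacet
facet normal -0.184 0.466 0.865
outer loop
vertex 0.284 4.127 2.316
vertex -0.048 3.066 2.817
vertex 1.115 3.427 2.87
endloop
endfacet
facet normal -0.436 -0.637 0.636
outer loop
vertex -0.048 3.066 2.817
vertex -0.146 2.241 1.924
vertex 0.85 2.262 2.627
endloop
endfacet
facet normal -0.335 -0.796 -0.503
outer loop
vertex -0.146 2.241 1.924
vertex 0.125 2.793 0.87
vertex 0.956 2.093 1.424
endloop
endfacet
facet normal -0.020 0.209 -0.978
outer loop
vertex 0.125 2.793 0.87
vertex 0.39 3.958 1.113
vertex 1.288 3.154 0.923
endloop
endfacet
facet normal 0.860 0.327 0.392
outer loop
vertex 1.736 2.827 2.009
vertex 1.386 3.979 1.816
vertex 1.115 3.427 2.87
endloop
endfacet
facet normal 0.666 -0.294 0.685
outer loop
vertex 1.736 2.827 2.009
vertex 1.115 3.427 2.87
vertex 0.85 2.262 2.627
endloop
endfacet
facet normal 0.609 -0.777 0.163
outer loop
vertex 1.736 2.827 2.009
vertex 0.85 2.262 2.627
vertex 0.956 2.093 1.424
endloop
endfacet
facet normal 0.767 -0.454 -0.453
outer loop
vertex 1.736 2.827 2.009
vertex 0.956 2.093 1.424
vertex 1.288 3.154 0.923
endloop
endfacet
facet normal 0.922 0.228 -0.312
outer loop
vertex 1.736 2.827 2.009
vertex 1.288 3.154 0.923
vertex 1.386 3.979 1.816
endloop
endfacet
facet normal 0.335 0.796 0.503
outer loop
vertex 1.115 3.427 2.87
vertex 1.386 3.979 1.816
vertex 0.284 4.127 2.316
endloop
endfacet
facet normal 0.020 -0.209 0.978
outer loop
vertex 0.85 2.262 2.627
vertex 1.115 3.427 2.87
vertex -0.048 3.066 2.817
endloop
endfacet
facet normal -0.073 -0.989 0.132
outer loop
vertex 0.956 2.093 1.424
vertex 0.85 2.262 2.627
vertex -0.146 2.241 1.924
endloop
endfacet
facet normal 0.184 -0.466 -0.865
outer loop
vertex 1.288 3.154 0.923
vertex 0.956 2.093 1.424
vertex 0.125 2.793 0.87
endloop
endfacet
facet normal 0.436 0.637 -0.636
outer loop
vertex 1.386 3.979 1.816
vertex 1.288 3.154 0.923
vertex 0.39 3.958 1.113
endloop
endfacet
facet normal 0.351 -0.820 -0.452
outer loop
vertex 1.156 -3.611 0.961
vertex 0.511 -4.231 1.585
vertex 0.148 -3.858 0.627
endloop
endfacet
facet normal -0.044 0.862 -0.505
outer loop
vertex 1.156 -3.611 0.961
vertex 0.148 -3.858 0.627
vertex -0.071 -2.869 2.335
endloop
endfacet
facet normal 0.352 -0.820 -0.452
outer loop
vertex 0.148 -3.858 0.627
vertex 0.511 -4.231 1.585
vertex -0.496 -4.478 1.25
endloop
endfacet
facet normal -0.805 0.463 -0.371
outer loop
vertex 0.148 -3.858 0.627
vertex -0.496 -4.478 1.25
vertex -0.071 -2.869 2.335
endloop
endfacet
facet normal 0.351 -0.820 -0.452
outer loop
vertex -0.496 -4.478 1.25
vertex 0.511 -4.231 1.585
vertex -0.133 -4.85 2.208
endloop
endfacet
facet normal -0.934 0.006 0.356
outer loop
vertex -0.496 -4.478 1.25
vertex -0.133 -4.85 2.208
vertex -0.071 -2.869 2.335
endloop
endfacet
facet normal 0.351 -0.820 -0.452
outer loop
vertex -0.133 -4.85 2.208
vertex 0.511 -4.231 1.585
vertex 0.875 -4.603 2.543
endloop
endfacet
facet normal -0.304 -0.051 0.951
outer loop
vertex -0.133 -4.85 2.208
vertex 0.875 -4.603 2.543
vertex -0.071 -2.869 2.335
endloop
endfacet
facet normal 0.351 -0.820 -0.452
outer loop
vertex 0.875 -4.603 2.543
vertex 0.511 -4.231 1.585
vertex 1.519 -3.983 1.919
endloop
endfacet
facet normal 0.458 0.348 0.818
outer loop
vertex 0.875 -4.603 2.543
vertex 1.519 -3.983 1.919
vertex -0.071 -2.869 2.335
endloop
endfacet
facet normal 0.351 -0.820 -0.452
outer loop
vertex 1.519 -3.983 1.919
vertex 0.511 -4.231 1.585
vertex 1.156 -3.611 0.961
endloop
endfacet
facet normal 0.587 0.804 0.090
outer loop
vertex 1.519 -3.983 1.919
vertex 1.156 -3.611 0.961
vertex -0.071 -2.869 2.335
endloop
endfacet

endsolid
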